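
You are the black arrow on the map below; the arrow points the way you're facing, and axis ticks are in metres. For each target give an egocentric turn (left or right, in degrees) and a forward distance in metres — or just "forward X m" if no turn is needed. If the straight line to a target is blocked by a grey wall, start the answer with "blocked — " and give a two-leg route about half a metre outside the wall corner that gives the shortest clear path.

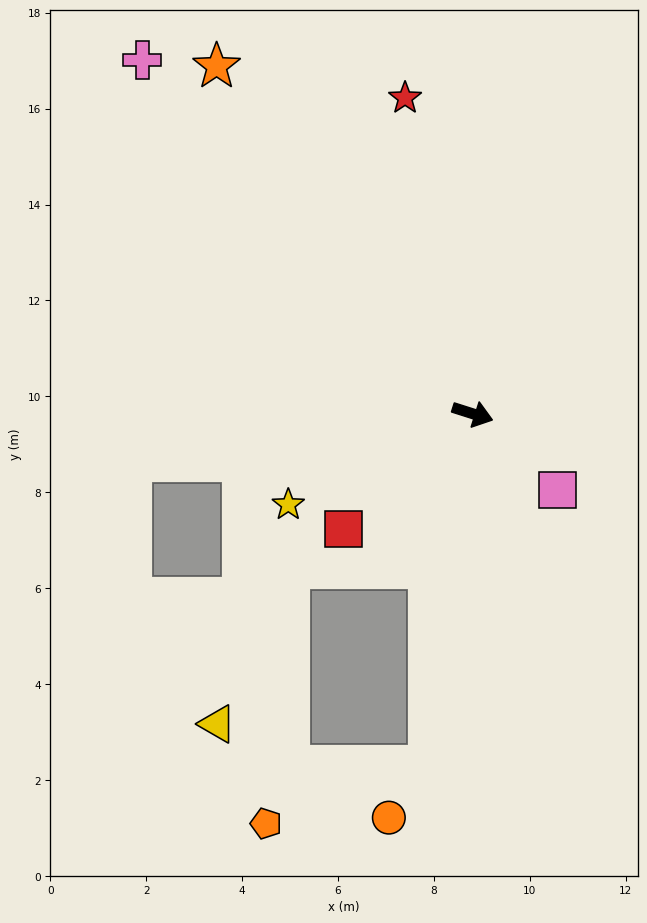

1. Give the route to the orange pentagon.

blocked — turn right 80°, forward 7.4 m, then turn right 63°, forward 3.6 m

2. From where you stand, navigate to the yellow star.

turn right 136°, forward 4.3 m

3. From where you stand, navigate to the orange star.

turn left 144°, forward 9.0 m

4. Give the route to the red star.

turn left 120°, forward 6.7 m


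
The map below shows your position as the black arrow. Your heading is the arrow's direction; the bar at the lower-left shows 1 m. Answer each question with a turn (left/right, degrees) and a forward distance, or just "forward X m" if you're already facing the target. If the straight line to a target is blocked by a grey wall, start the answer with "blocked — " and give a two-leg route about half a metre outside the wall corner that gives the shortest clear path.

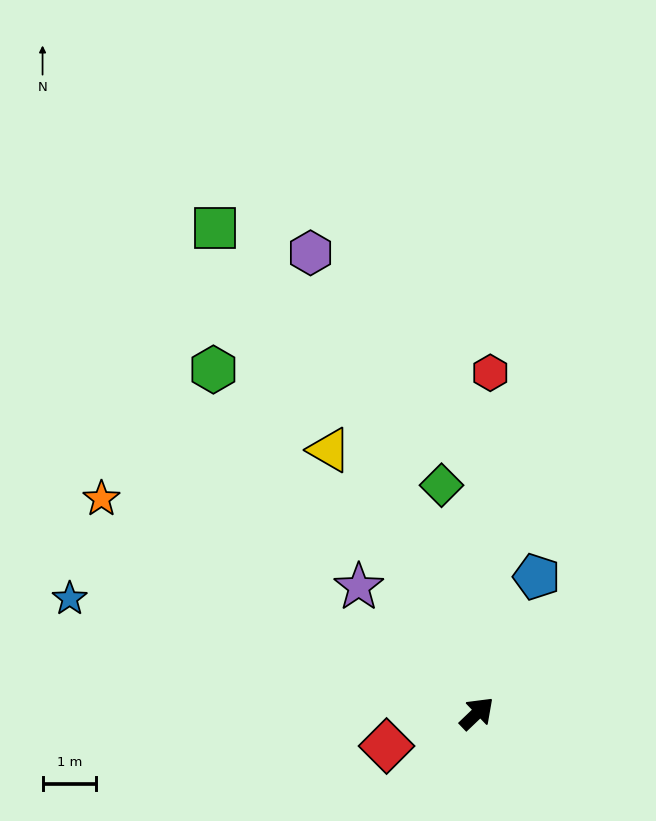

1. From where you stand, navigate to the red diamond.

turn left 156°, forward 1.8 m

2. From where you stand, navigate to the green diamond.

turn left 55°, forward 4.3 m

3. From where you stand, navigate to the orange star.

turn left 107°, forward 8.1 m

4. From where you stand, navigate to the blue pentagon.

turn left 23°, forward 2.8 m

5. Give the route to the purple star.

turn left 89°, forward 3.2 m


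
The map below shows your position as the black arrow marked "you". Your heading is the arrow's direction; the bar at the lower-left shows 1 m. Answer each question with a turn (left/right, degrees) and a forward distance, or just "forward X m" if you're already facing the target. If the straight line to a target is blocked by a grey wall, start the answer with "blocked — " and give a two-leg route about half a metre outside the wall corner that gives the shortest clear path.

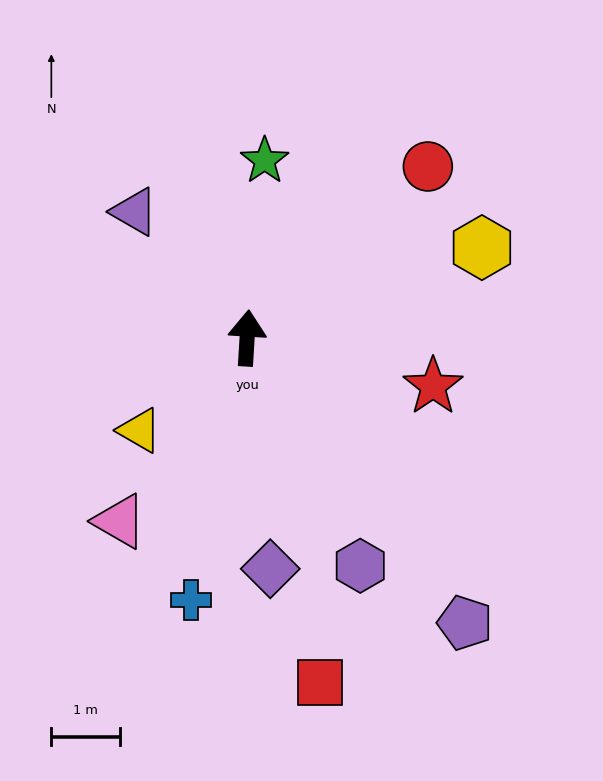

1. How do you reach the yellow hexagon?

turn right 65°, forward 3.7 m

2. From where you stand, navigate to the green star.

turn right 2°, forward 2.6 m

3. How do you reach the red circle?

turn right 43°, forward 3.6 m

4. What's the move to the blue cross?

turn left 171°, forward 3.9 m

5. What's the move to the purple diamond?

turn right 171°, forward 3.4 m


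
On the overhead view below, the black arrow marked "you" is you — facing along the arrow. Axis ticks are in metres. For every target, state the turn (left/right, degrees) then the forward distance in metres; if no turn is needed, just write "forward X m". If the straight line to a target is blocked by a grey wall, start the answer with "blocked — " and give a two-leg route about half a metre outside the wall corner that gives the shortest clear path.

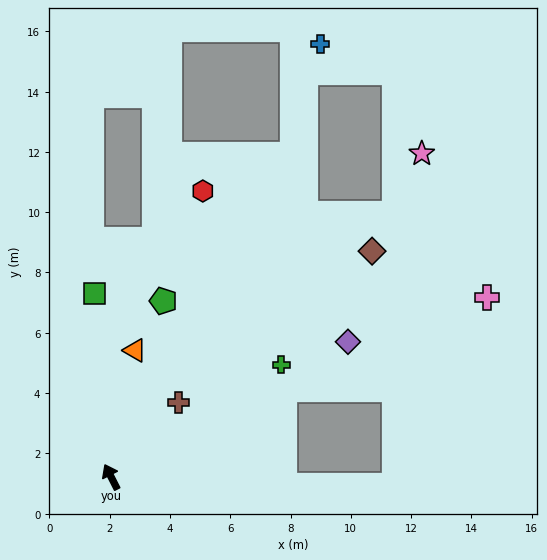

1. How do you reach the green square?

turn right 22°, forward 6.1 m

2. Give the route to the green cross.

turn right 84°, forward 6.8 m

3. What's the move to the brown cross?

turn right 69°, forward 3.3 m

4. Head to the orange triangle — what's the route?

turn right 38°, forward 4.3 m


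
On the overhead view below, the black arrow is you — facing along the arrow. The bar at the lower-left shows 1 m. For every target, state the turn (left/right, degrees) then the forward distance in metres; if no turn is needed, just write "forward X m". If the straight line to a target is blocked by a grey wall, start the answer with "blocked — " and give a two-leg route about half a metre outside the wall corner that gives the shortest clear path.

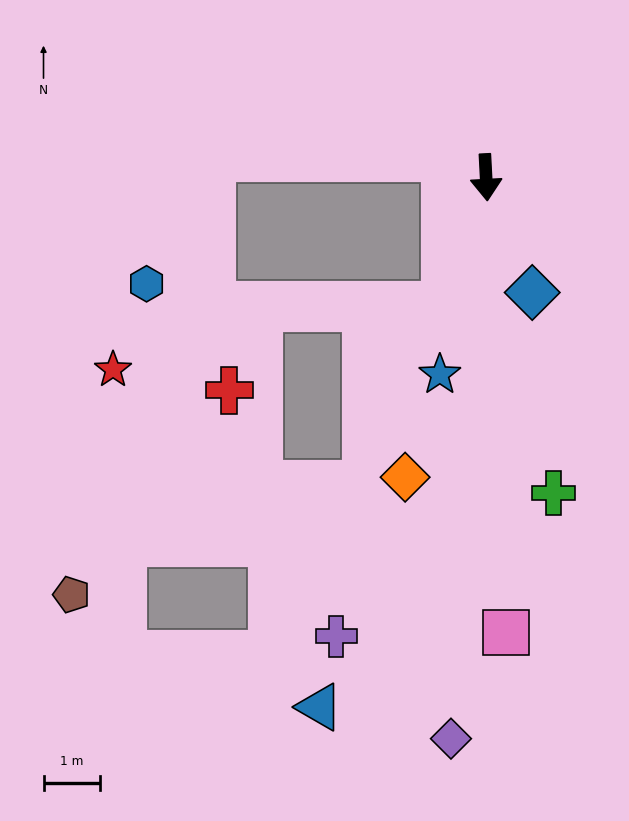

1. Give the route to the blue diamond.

turn left 19°, forward 2.2 m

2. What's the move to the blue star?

turn right 16°, forward 3.6 m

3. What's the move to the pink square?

forward 8.1 m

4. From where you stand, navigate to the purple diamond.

turn right 7°, forward 10.0 m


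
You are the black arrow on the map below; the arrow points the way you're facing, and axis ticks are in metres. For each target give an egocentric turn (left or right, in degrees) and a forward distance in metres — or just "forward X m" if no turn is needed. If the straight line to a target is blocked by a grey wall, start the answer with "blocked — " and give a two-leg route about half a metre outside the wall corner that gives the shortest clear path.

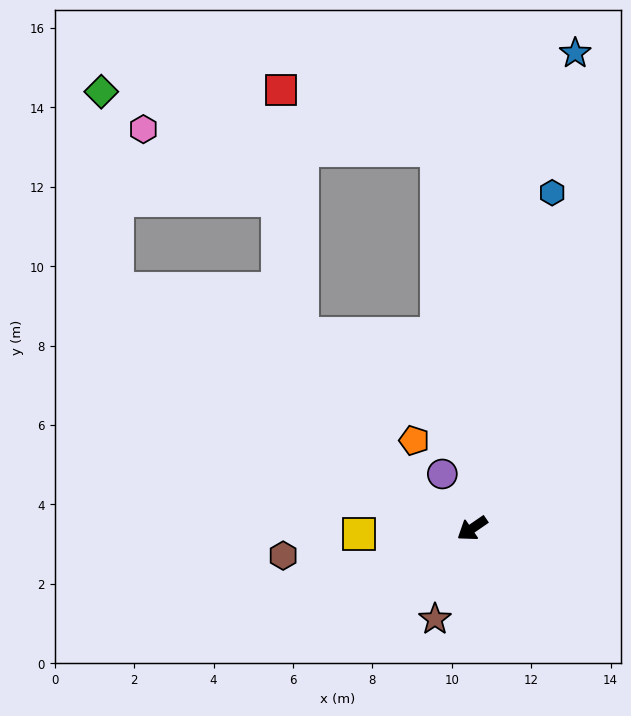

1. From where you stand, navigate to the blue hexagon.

turn right 138°, forward 8.7 m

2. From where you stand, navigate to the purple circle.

turn right 96°, forward 1.6 m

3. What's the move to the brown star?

turn left 33°, forward 2.5 m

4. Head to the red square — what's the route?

blocked — turn right 119°, forward 9.6 m, then turn left 63°, forward 4.2 m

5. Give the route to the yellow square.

turn right 32°, forward 2.9 m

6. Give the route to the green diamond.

blocked — turn right 69°, forward 10.8 m, then turn right 51°, forward 5.0 m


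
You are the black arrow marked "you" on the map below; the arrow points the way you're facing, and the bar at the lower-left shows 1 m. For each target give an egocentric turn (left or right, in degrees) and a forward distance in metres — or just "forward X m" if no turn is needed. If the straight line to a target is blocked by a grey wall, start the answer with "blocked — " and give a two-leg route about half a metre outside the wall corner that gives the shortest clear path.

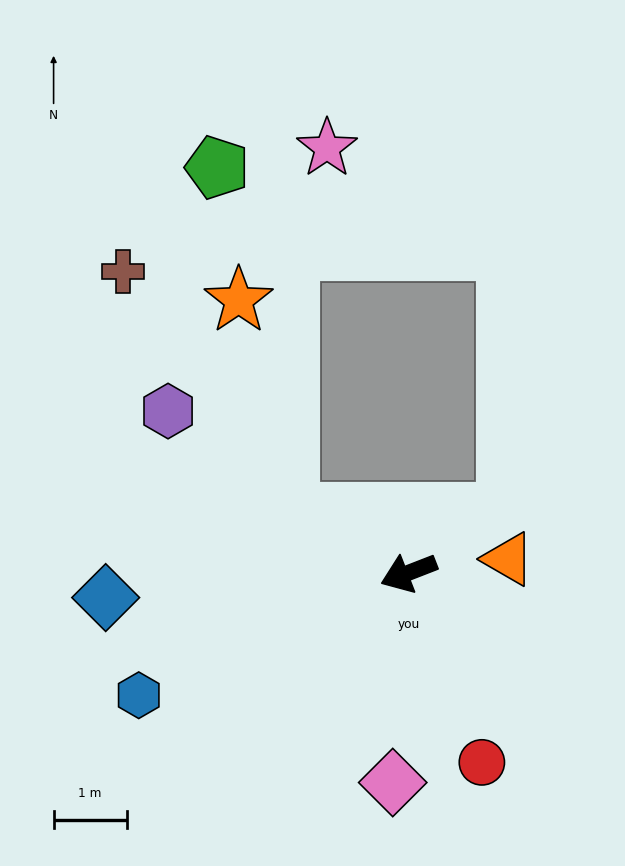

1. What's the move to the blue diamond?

turn right 17°, forward 4.2 m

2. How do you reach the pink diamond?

turn left 64°, forward 2.9 m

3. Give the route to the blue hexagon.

turn left 3°, forward 4.1 m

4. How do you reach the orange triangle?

turn left 167°, forward 1.4 m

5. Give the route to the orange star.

blocked — turn right 47°, forward 1.8 m, then turn right 51°, forward 3.0 m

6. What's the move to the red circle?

turn left 90°, forward 2.8 m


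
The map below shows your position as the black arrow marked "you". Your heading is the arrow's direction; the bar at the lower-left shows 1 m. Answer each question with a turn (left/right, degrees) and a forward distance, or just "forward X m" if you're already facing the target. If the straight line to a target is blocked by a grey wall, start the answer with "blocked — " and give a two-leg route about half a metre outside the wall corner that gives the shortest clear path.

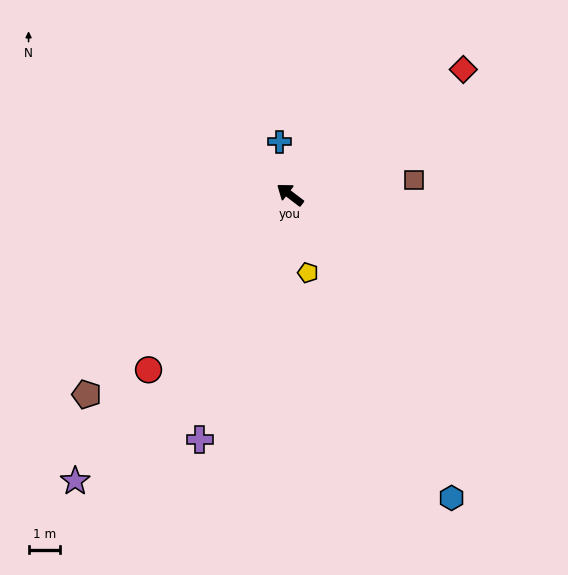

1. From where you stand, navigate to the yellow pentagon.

turn left 140°, forward 2.5 m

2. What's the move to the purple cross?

turn left 107°, forward 8.2 m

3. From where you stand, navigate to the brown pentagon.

turn left 82°, forward 9.0 m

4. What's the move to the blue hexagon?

turn left 155°, forward 10.8 m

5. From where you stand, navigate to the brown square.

turn right 136°, forward 3.9 m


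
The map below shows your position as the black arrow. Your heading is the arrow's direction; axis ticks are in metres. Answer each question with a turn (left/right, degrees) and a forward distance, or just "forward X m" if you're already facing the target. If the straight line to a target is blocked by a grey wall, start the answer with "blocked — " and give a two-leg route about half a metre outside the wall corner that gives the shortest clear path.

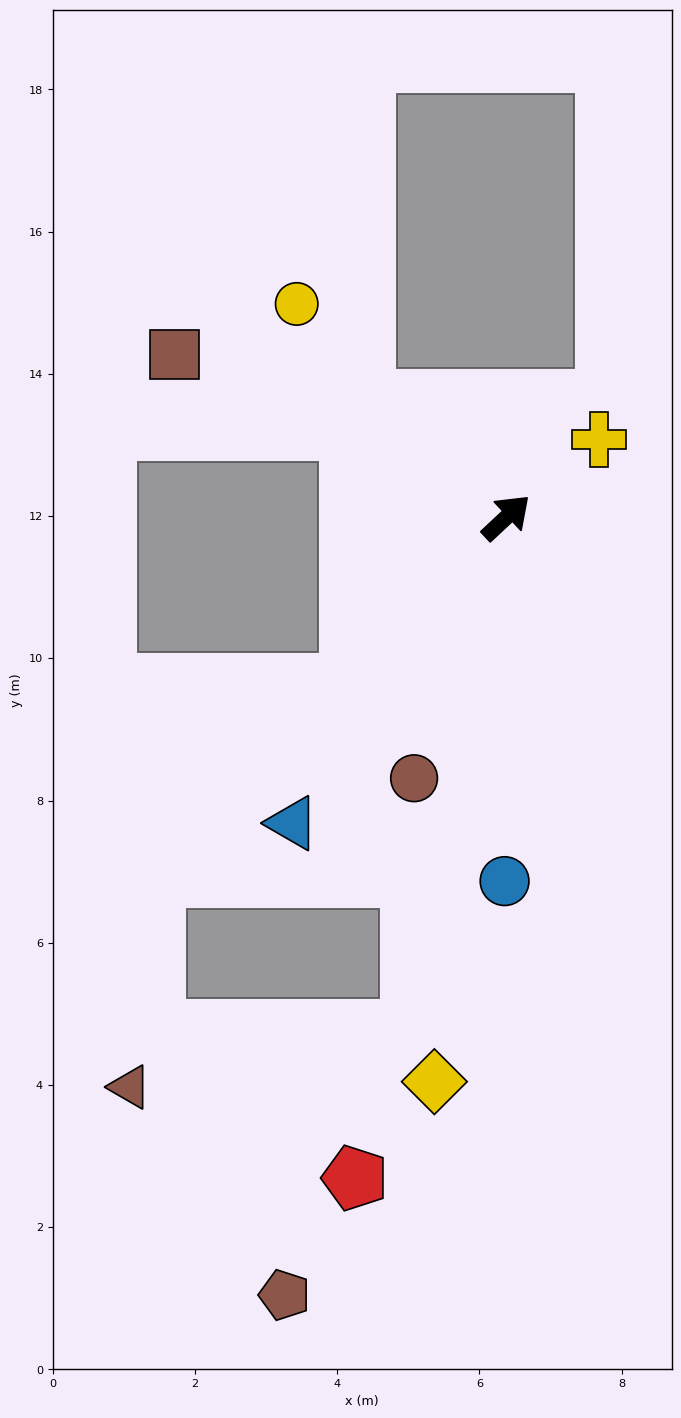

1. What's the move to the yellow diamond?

turn right 140°, forward 8.0 m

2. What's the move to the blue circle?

turn right 133°, forward 5.1 m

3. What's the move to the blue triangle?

turn right 168°, forward 5.2 m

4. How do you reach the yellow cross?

turn right 3°, forward 1.7 m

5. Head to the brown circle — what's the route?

turn right 153°, forward 3.9 m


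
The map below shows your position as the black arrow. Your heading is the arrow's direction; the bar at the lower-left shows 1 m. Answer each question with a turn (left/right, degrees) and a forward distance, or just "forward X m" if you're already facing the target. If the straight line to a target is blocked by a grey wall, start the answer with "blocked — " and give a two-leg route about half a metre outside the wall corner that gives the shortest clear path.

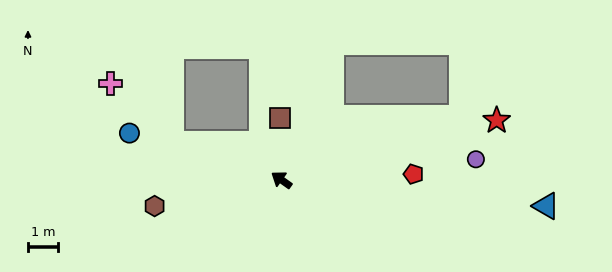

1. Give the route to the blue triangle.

turn right 150°, forward 9.0 m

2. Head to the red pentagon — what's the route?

turn right 142°, forward 4.5 m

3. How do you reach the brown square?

turn right 53°, forward 2.1 m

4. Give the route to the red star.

turn right 129°, forward 7.5 m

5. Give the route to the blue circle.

turn left 18°, forward 5.4 m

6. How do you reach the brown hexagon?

turn left 47°, forward 4.4 m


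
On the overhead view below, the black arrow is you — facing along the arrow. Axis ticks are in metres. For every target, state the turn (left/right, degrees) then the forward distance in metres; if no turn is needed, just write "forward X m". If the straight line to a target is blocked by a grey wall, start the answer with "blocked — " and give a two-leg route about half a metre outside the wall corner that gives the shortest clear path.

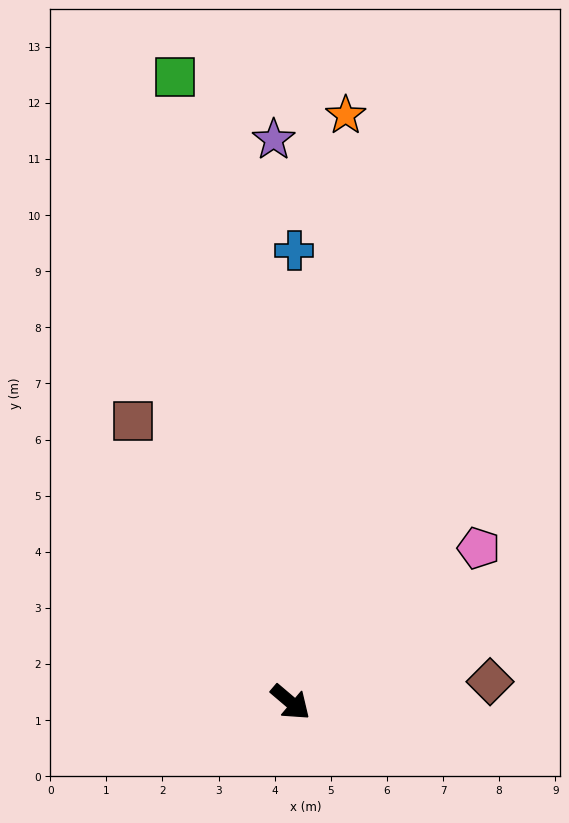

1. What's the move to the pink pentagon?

turn left 80°, forward 4.3 m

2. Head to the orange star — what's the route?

turn left 125°, forward 10.5 m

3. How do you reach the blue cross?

turn left 130°, forward 8.0 m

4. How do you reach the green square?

turn left 141°, forward 11.3 m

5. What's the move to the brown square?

turn left 160°, forward 5.7 m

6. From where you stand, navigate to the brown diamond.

turn left 46°, forward 3.6 m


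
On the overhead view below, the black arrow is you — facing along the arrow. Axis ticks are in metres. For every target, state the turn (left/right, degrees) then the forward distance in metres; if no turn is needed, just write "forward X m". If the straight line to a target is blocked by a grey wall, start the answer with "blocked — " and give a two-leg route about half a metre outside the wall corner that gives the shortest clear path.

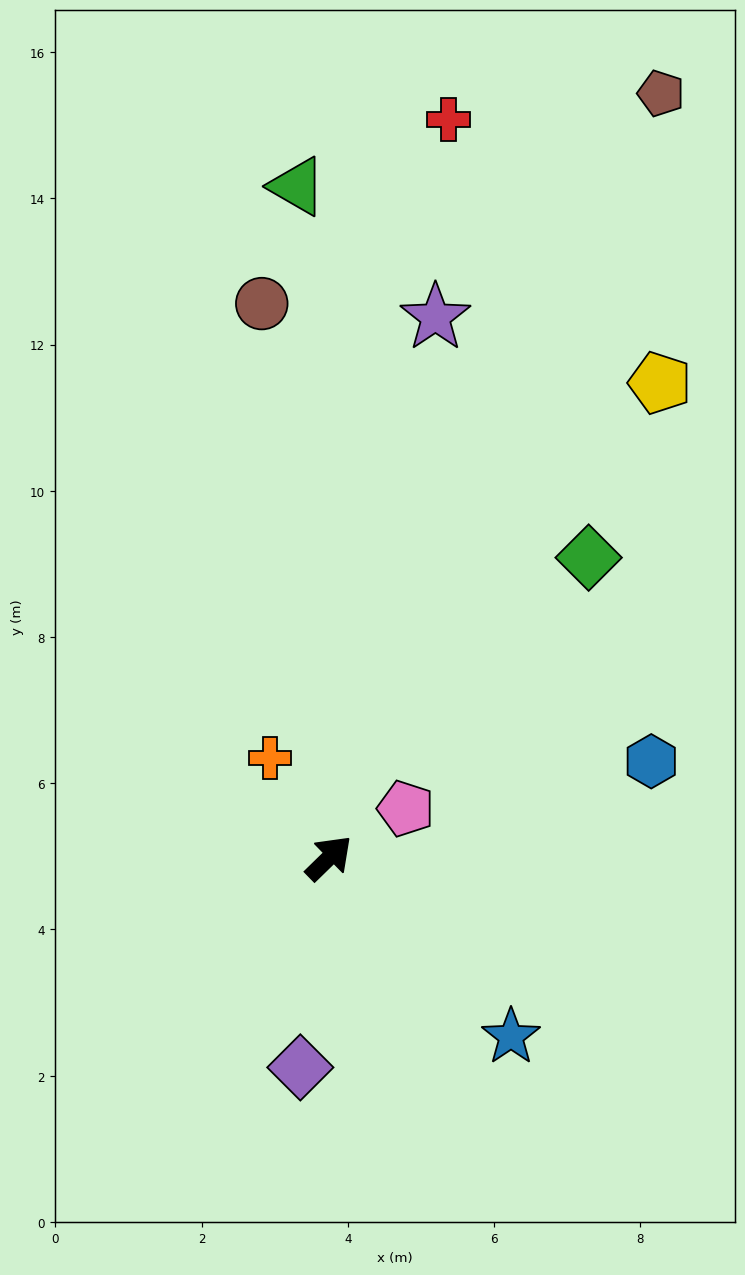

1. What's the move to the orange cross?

turn left 76°, forward 1.6 m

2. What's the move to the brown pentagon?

turn left 22°, forward 11.4 m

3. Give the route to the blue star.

turn right 89°, forward 3.5 m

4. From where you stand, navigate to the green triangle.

turn left 48°, forward 9.2 m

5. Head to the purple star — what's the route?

turn left 35°, forward 7.5 m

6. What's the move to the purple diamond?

turn right 142°, forward 2.9 m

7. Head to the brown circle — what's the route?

turn left 53°, forward 7.6 m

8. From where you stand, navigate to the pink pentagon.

turn right 12°, forward 1.2 m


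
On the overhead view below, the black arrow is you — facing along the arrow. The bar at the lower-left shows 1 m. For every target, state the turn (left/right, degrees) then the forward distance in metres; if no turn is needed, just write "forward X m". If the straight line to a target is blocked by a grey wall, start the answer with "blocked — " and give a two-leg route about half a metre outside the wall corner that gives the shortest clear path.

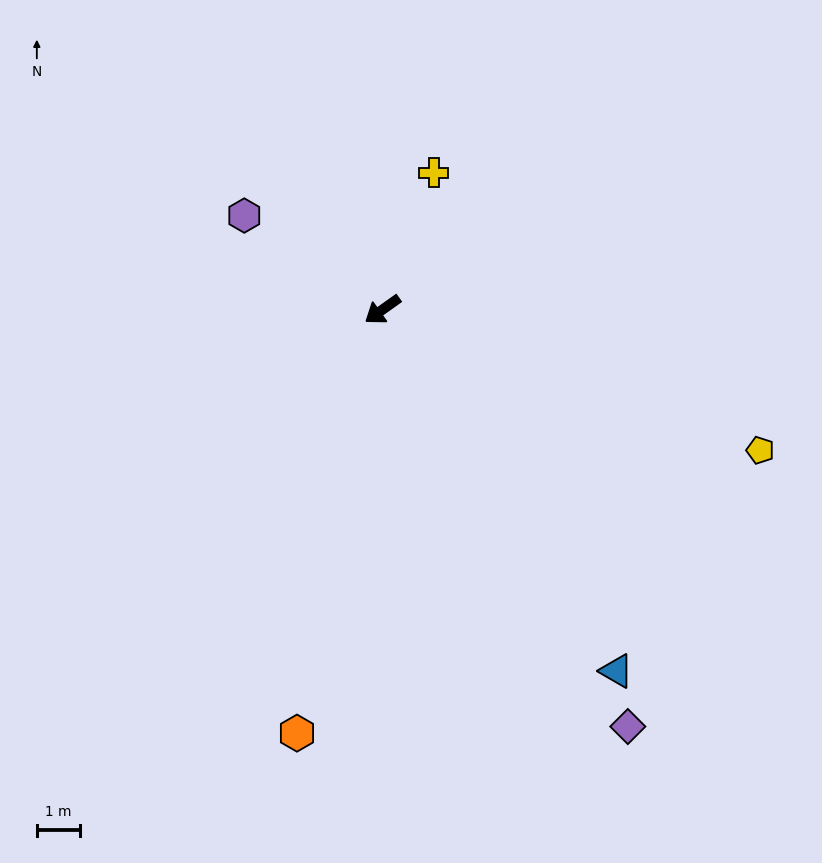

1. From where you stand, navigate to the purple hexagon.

turn right 70°, forward 3.9 m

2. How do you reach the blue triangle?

turn left 87°, forward 10.0 m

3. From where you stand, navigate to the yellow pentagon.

turn left 124°, forward 9.3 m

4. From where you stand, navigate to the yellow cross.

turn right 146°, forward 3.4 m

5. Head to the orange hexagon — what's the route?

turn left 43°, forward 10.0 m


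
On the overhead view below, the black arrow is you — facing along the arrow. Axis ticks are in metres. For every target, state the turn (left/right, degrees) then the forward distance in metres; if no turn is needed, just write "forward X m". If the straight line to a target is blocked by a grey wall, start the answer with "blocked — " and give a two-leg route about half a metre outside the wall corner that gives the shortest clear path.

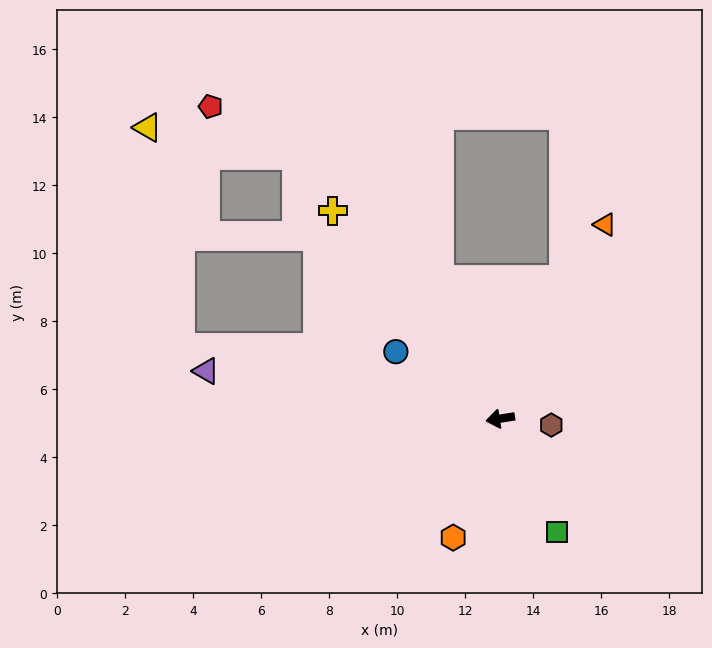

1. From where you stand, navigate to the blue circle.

turn right 42°, forward 3.6 m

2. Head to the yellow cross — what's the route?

turn right 60°, forward 7.9 m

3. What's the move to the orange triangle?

turn right 127°, forward 6.5 m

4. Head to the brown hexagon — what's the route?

turn left 164°, forward 1.5 m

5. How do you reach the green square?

turn left 108°, forward 3.7 m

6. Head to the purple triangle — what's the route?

turn right 18°, forward 8.8 m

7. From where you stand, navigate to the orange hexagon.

turn left 60°, forward 3.8 m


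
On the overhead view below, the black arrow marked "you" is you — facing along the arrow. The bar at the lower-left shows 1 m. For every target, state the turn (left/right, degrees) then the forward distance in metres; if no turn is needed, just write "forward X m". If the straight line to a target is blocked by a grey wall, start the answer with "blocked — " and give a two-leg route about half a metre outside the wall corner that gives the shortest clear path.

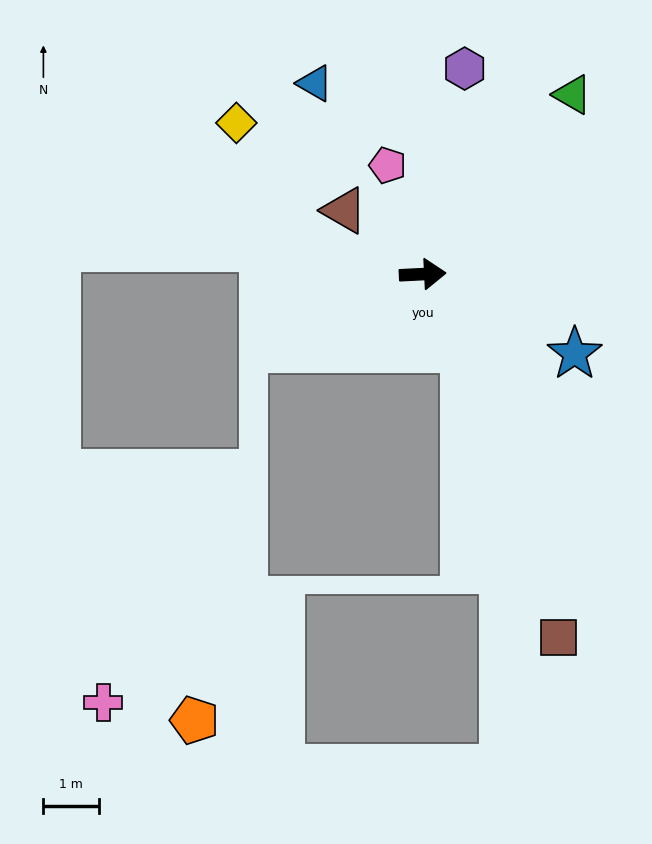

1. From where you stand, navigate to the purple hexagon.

turn left 76°, forward 3.8 m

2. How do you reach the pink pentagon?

turn left 105°, forward 2.0 m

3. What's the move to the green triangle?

turn left 47°, forward 4.2 m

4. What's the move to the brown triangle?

turn left 138°, forward 1.8 m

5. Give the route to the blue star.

turn right 30°, forward 3.1 m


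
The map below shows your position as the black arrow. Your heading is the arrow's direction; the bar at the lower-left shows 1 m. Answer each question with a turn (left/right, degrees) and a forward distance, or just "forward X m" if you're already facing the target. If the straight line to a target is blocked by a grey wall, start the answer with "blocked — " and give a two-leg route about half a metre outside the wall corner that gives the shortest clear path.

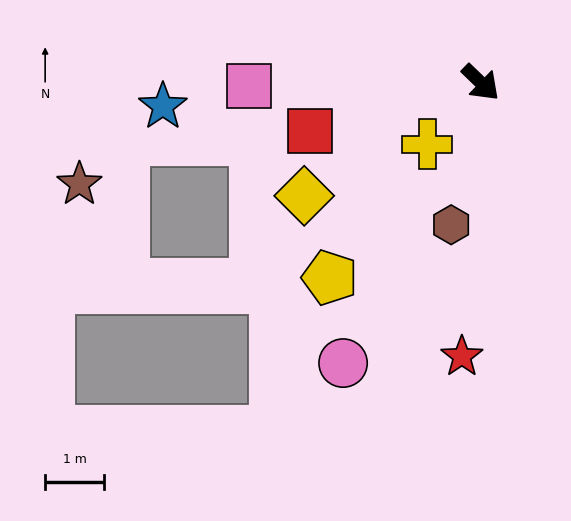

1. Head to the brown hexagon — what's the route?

turn right 58°, forward 2.5 m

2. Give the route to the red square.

turn right 120°, forward 3.0 m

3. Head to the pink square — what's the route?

turn right 135°, forward 3.9 m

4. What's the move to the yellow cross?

turn right 87°, forward 1.4 m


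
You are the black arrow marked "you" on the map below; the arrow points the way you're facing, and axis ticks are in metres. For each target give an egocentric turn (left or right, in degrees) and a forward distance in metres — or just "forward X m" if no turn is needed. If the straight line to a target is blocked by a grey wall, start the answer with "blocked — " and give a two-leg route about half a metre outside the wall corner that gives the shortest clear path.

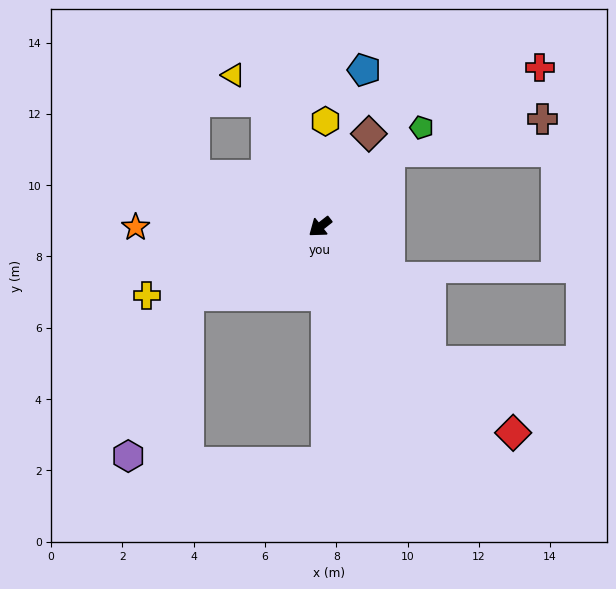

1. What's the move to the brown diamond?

turn right 156°, forward 2.9 m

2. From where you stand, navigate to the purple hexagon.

blocked — turn right 10°, forward 4.2 m, then turn left 41°, forward 4.8 m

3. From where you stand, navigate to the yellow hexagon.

turn right 131°, forward 3.0 m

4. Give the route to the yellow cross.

turn right 17°, forward 5.2 m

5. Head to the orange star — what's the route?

turn right 38°, forward 5.2 m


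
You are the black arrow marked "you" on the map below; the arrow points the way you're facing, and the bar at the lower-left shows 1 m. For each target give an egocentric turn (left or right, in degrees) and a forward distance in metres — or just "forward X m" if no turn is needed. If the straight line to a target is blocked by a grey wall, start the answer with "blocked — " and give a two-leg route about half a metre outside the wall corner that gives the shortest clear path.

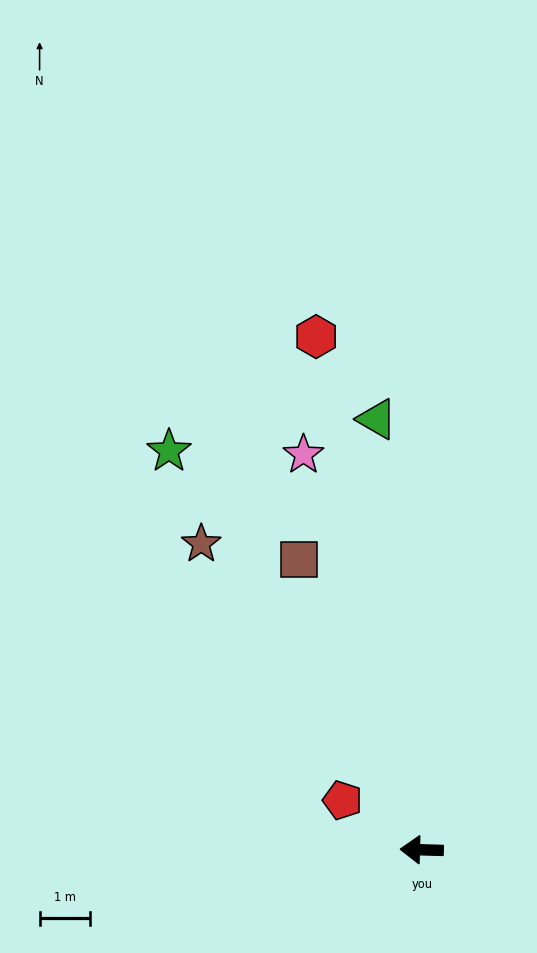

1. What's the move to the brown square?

turn right 65°, forward 6.2 m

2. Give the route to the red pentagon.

turn right 30°, forward 1.8 m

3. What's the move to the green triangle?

turn right 82°, forward 8.6 m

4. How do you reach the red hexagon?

turn right 77°, forward 10.4 m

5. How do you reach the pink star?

turn right 72°, forward 8.2 m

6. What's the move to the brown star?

turn right 53°, forward 7.5 m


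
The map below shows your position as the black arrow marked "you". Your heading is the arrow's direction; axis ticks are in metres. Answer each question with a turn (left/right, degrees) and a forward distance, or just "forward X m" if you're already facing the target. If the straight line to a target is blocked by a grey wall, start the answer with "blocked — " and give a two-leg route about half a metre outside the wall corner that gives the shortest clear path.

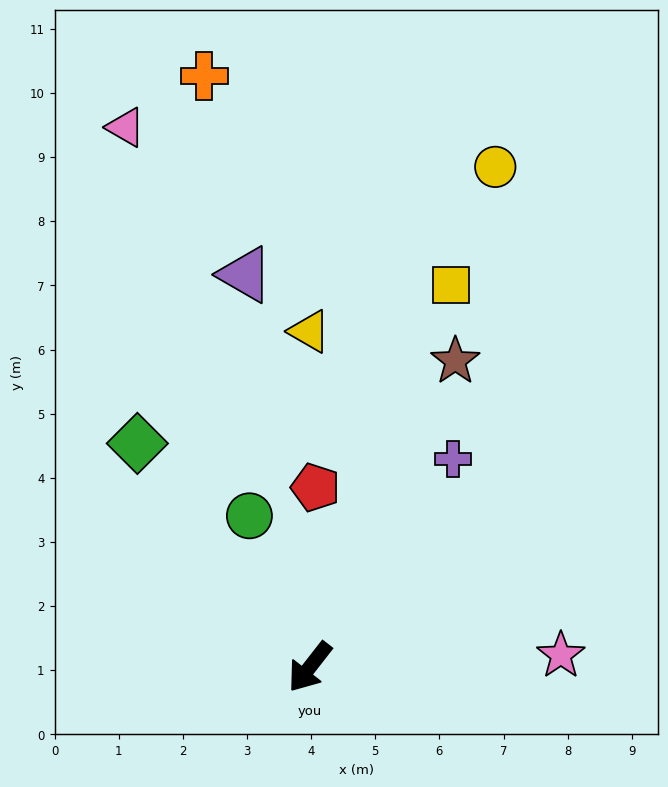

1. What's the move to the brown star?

turn right 167°, forward 5.3 m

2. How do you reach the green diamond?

turn right 104°, forward 4.4 m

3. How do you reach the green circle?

turn right 120°, forward 2.5 m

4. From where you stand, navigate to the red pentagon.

turn right 144°, forward 2.8 m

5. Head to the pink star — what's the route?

turn left 131°, forward 3.9 m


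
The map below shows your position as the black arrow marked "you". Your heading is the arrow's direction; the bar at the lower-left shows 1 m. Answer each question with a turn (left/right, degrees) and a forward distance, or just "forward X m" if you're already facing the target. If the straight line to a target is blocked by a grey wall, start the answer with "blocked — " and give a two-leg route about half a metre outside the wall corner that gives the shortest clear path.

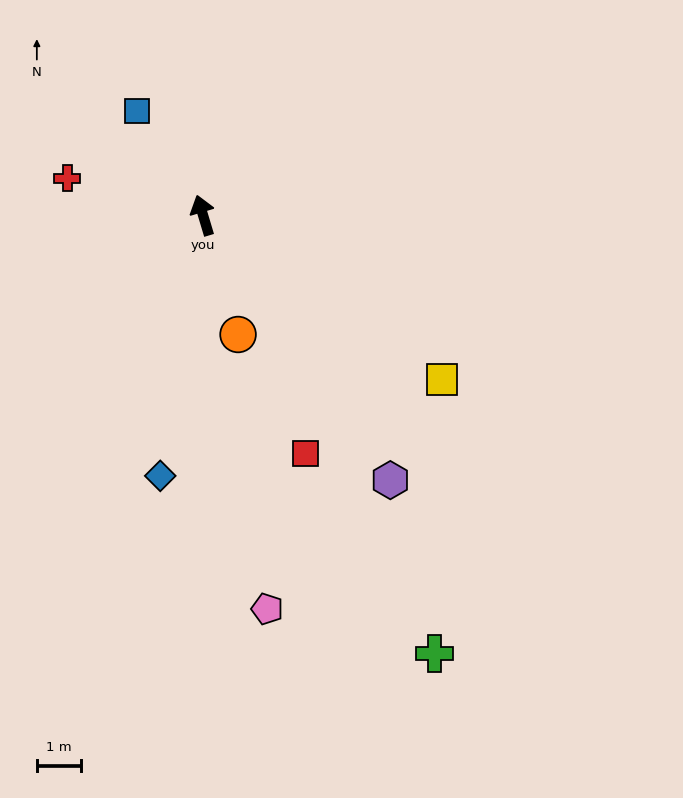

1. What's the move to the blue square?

turn left 16°, forward 2.8 m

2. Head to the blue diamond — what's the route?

turn left 154°, forward 6.0 m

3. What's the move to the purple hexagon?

turn right 161°, forward 7.4 m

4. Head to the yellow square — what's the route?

turn right 141°, forward 6.6 m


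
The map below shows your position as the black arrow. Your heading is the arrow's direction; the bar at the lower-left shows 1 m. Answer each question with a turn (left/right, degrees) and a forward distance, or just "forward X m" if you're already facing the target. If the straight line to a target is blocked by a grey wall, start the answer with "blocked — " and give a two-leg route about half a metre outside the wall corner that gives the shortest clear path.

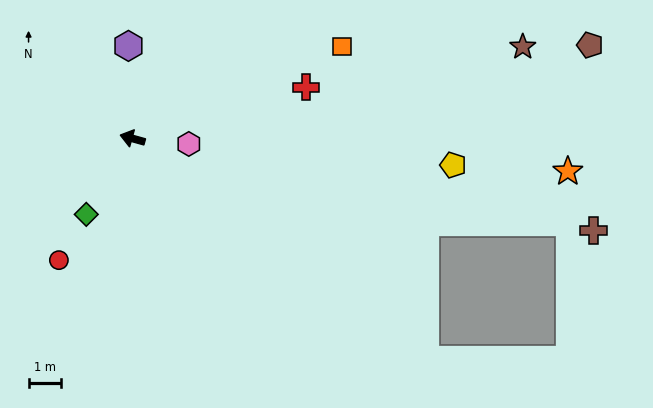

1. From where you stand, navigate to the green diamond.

turn left 74°, forward 2.8 m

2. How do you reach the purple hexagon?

turn right 72°, forward 2.9 m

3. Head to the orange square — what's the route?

turn right 141°, forward 7.1 m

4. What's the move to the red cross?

turn right 148°, forward 5.6 m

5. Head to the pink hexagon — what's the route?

turn right 170°, forward 1.8 m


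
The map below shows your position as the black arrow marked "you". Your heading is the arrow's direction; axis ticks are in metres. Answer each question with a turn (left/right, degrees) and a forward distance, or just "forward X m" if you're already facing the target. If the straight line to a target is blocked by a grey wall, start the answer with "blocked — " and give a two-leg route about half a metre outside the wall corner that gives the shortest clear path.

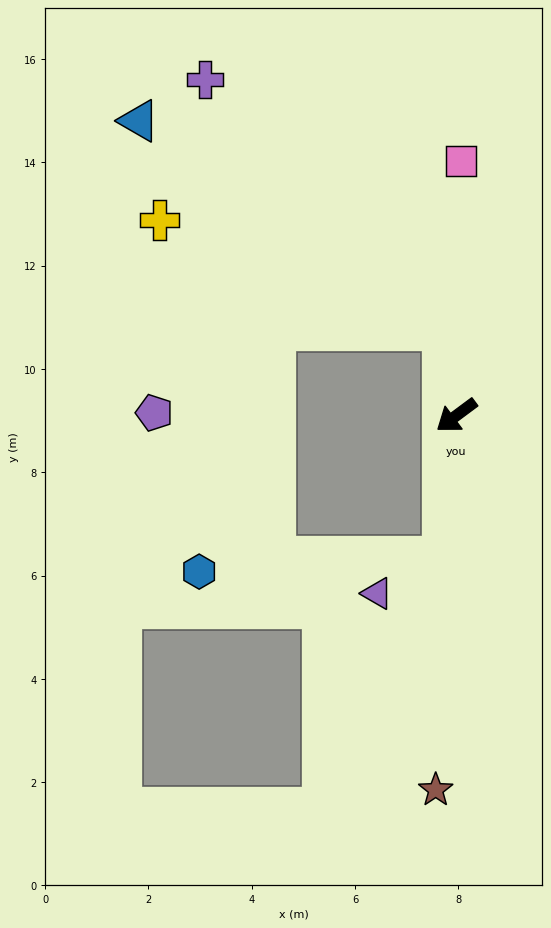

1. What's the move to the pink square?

turn right 128°, forward 4.9 m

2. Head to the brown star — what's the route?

turn left 50°, forward 7.3 m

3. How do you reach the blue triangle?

blocked — turn right 119°, forward 1.7 m, then turn left 48°, forward 7.2 m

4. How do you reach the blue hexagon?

blocked — turn left 48°, forward 2.8 m, then turn right 82°, forward 4.8 m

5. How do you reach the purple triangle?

blocked — turn left 48°, forward 2.8 m, then turn right 57°, forward 1.5 m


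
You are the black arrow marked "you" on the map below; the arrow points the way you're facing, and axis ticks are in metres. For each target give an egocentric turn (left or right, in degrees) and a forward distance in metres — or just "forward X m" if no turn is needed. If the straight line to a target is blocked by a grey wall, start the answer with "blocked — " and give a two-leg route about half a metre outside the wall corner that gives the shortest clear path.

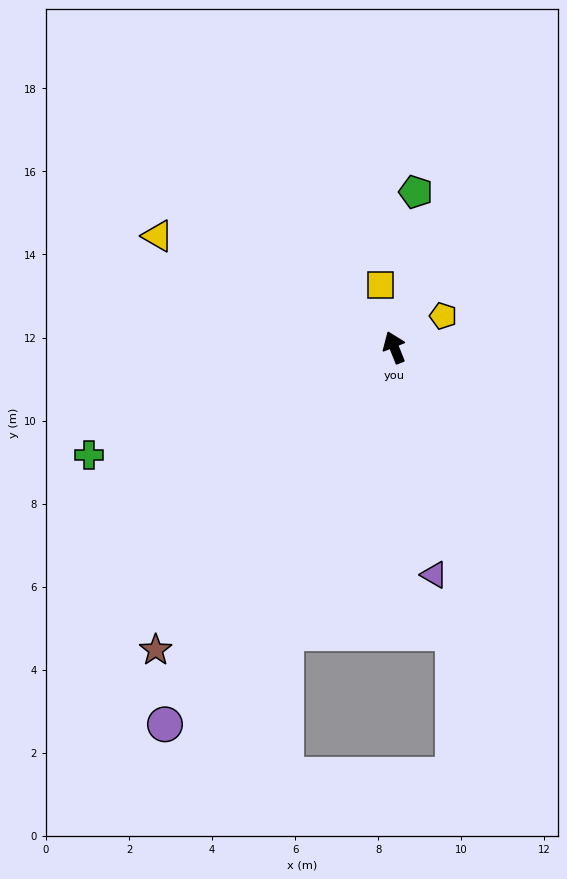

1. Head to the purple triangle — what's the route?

turn left 168°, forward 5.6 m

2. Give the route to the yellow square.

turn right 9°, forward 1.5 m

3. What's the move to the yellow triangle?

turn left 43°, forward 6.3 m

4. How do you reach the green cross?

turn left 88°, forward 7.8 m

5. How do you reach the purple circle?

turn left 127°, forward 10.6 m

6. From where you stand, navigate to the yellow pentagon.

turn right 79°, forward 1.4 m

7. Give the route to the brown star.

turn left 120°, forward 9.3 m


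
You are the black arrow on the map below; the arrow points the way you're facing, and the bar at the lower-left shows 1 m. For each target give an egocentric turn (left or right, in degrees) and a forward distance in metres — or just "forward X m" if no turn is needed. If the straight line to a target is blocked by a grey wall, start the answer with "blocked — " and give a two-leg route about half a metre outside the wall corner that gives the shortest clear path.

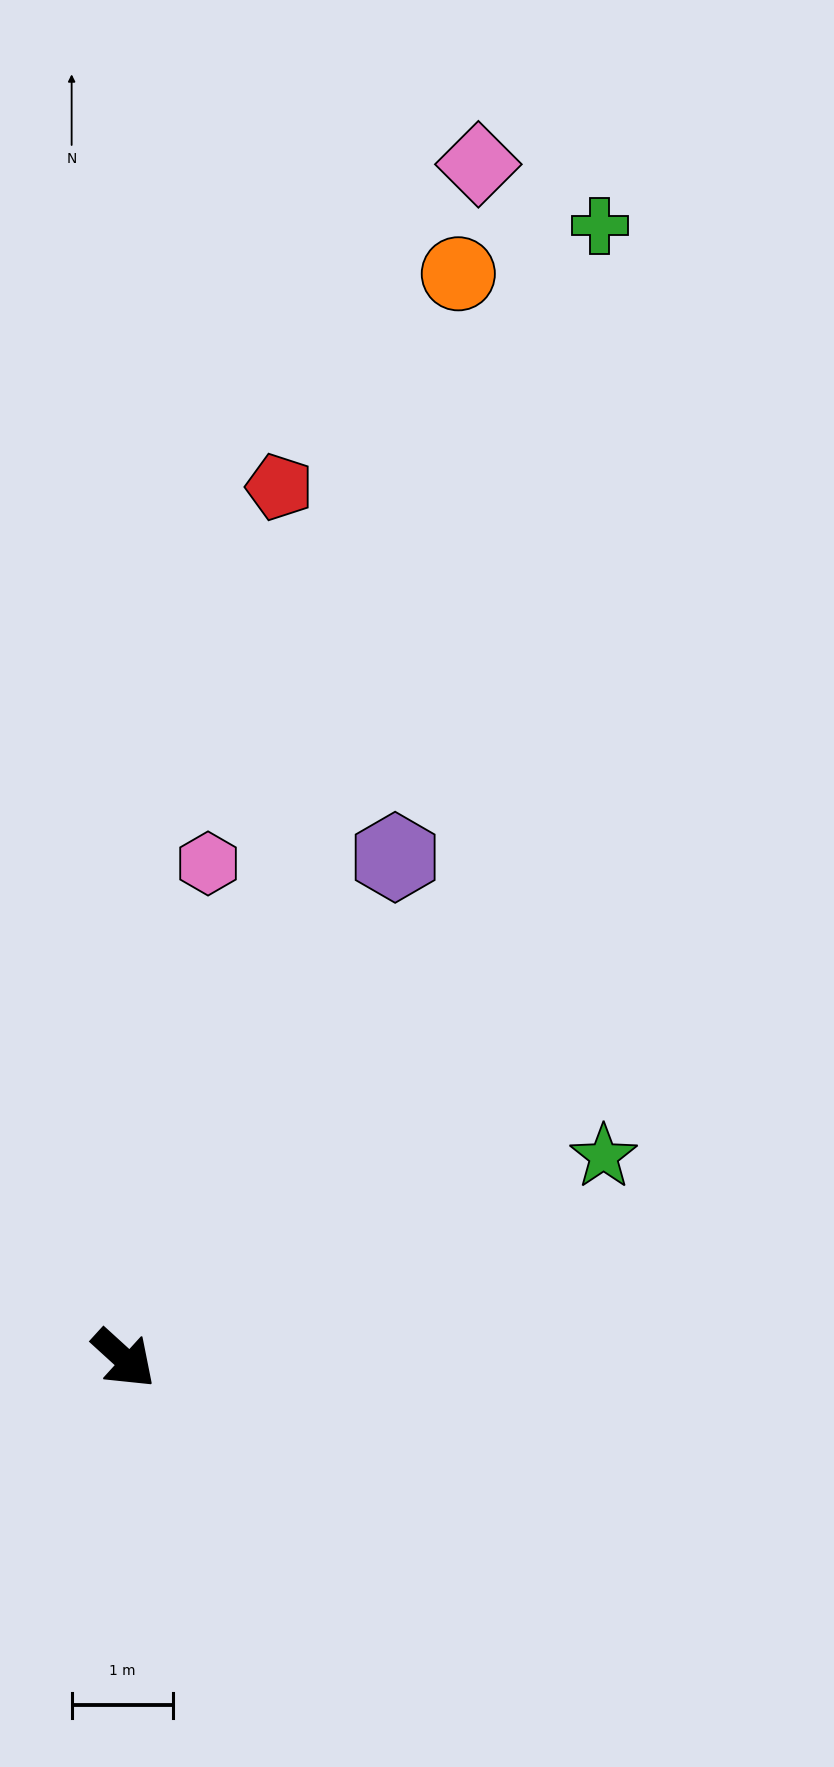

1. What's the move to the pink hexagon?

turn left 123°, forward 5.0 m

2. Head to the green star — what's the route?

turn left 65°, forward 5.2 m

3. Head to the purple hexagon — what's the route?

turn left 104°, forward 5.6 m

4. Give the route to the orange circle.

turn left 115°, forward 11.2 m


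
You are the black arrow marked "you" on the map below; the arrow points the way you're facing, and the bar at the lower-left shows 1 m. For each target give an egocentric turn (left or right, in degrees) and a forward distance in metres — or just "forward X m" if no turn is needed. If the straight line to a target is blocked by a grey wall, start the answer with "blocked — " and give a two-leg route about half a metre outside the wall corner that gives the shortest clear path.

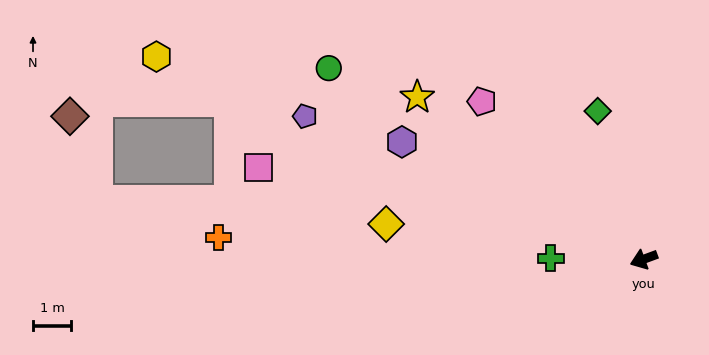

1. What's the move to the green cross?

turn right 21°, forward 2.5 m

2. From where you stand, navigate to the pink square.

turn right 34°, forward 10.4 m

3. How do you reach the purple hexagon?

turn right 46°, forward 7.1 m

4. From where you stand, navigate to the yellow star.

turn right 56°, forward 7.3 m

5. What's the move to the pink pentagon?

turn right 65°, forward 6.0 m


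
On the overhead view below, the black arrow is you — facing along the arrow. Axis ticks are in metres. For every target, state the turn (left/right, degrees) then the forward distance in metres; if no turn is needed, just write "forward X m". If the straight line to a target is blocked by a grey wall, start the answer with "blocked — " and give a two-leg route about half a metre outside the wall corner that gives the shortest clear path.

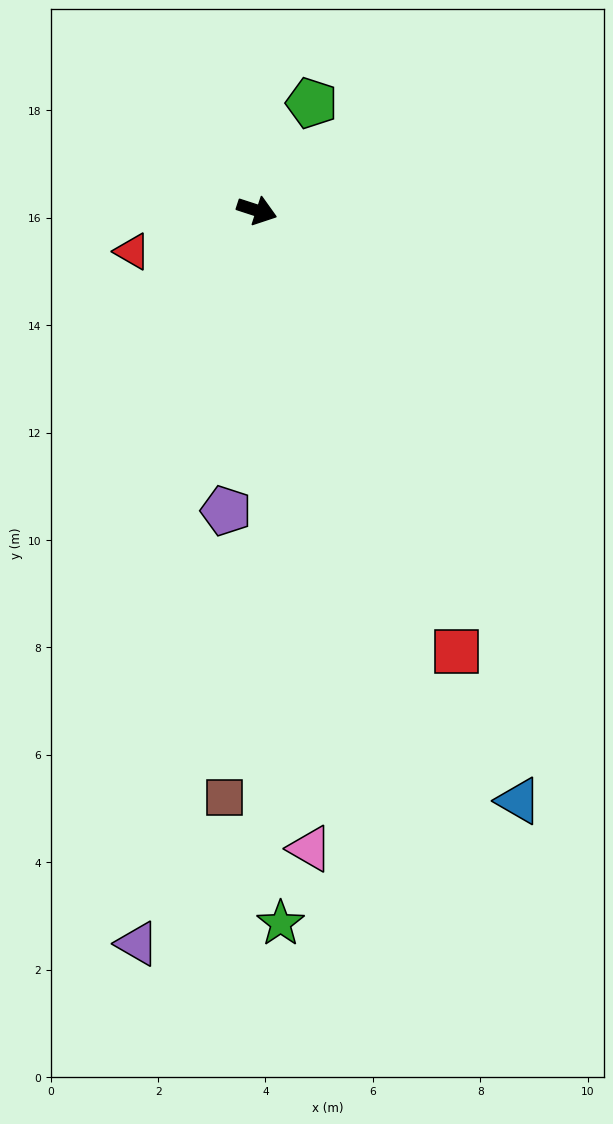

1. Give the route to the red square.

turn right 48°, forward 9.0 m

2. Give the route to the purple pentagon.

turn right 78°, forward 5.6 m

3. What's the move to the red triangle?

turn right 144°, forward 2.4 m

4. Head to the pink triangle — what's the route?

turn right 67°, forward 11.9 m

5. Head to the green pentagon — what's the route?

turn left 81°, forward 2.2 m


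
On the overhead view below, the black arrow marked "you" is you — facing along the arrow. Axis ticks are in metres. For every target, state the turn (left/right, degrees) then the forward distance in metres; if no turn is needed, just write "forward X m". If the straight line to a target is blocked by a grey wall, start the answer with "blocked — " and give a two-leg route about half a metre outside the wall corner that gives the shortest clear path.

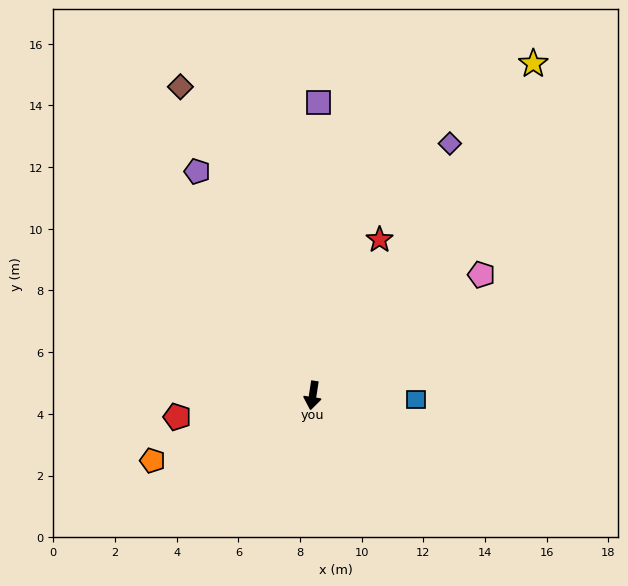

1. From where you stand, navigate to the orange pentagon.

turn right 59°, forward 5.6 m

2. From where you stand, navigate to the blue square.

turn left 97°, forward 3.4 m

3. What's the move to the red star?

turn left 165°, forward 5.5 m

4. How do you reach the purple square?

turn right 172°, forward 9.5 m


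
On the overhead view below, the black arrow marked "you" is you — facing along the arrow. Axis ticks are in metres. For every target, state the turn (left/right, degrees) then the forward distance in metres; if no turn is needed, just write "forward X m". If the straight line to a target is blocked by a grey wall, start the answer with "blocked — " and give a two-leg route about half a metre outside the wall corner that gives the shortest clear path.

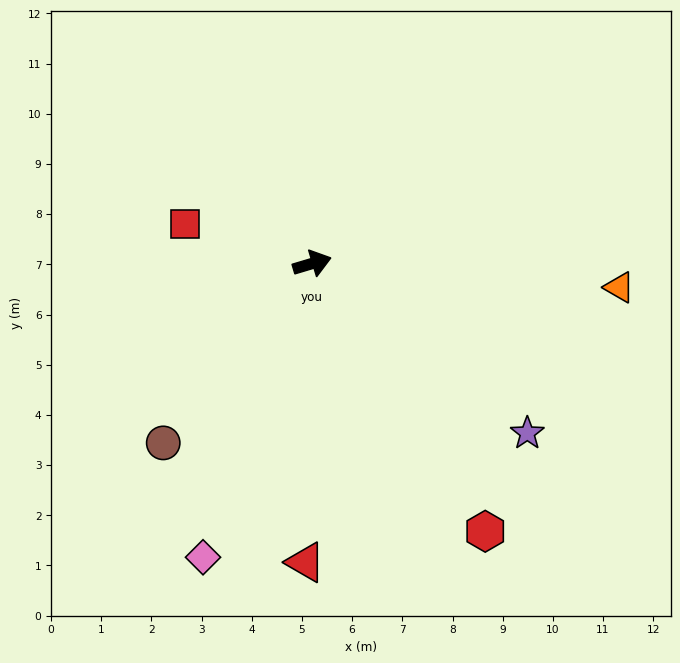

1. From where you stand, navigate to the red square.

turn left 146°, forward 2.7 m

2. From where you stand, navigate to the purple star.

turn right 55°, forward 5.5 m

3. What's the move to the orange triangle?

turn right 21°, forward 6.1 m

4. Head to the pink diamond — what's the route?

turn right 127°, forward 6.2 m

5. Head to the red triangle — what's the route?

turn right 108°, forward 6.0 m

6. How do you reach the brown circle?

turn right 146°, forward 4.6 m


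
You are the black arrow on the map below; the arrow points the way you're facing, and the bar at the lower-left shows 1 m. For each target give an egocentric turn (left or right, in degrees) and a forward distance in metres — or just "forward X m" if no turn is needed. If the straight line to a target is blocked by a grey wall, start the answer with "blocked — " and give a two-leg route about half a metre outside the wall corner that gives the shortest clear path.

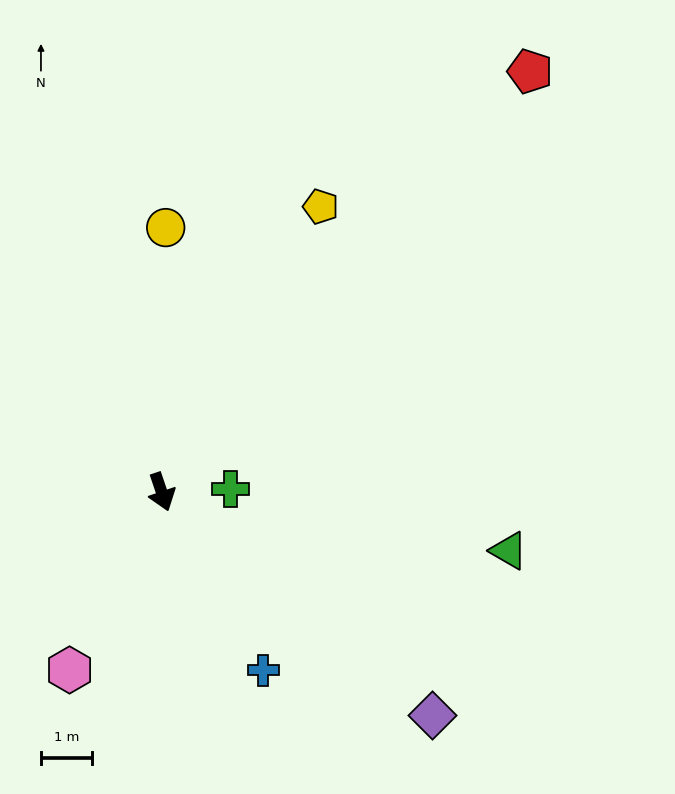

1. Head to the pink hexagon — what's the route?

turn right 46°, forward 3.9 m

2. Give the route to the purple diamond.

turn left 32°, forward 6.9 m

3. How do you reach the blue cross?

turn left 11°, forward 4.0 m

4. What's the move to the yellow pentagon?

turn left 132°, forward 6.4 m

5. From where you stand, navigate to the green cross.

turn left 74°, forward 1.4 m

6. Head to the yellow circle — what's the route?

turn left 160°, forward 5.2 m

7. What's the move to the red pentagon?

turn left 120°, forward 11.0 m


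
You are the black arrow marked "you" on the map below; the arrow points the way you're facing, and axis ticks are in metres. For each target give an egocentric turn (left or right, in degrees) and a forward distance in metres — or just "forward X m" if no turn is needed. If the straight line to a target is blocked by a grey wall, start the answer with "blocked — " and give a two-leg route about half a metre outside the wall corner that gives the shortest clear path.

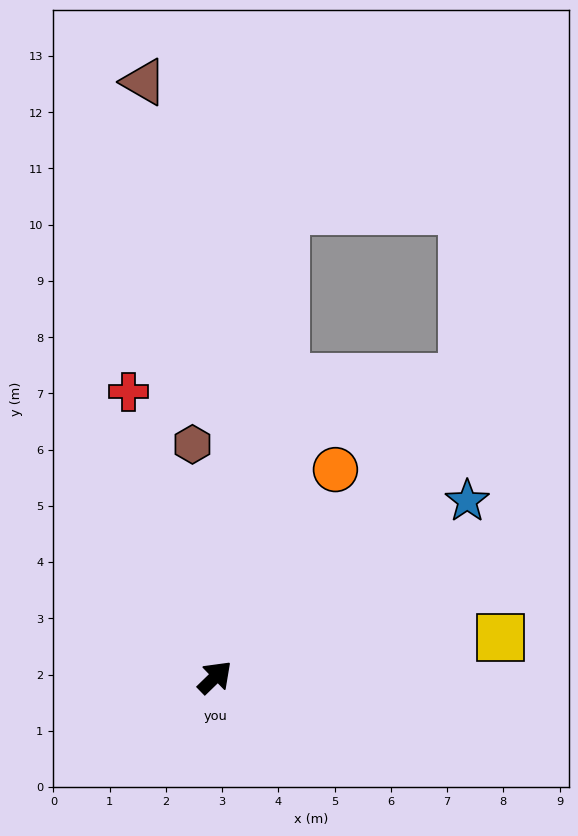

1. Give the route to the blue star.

turn right 9°, forward 5.5 m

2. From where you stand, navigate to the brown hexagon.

turn left 51°, forward 4.2 m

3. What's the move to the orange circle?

turn left 16°, forward 4.3 m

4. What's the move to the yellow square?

turn right 36°, forward 5.1 m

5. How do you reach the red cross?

turn left 63°, forward 5.3 m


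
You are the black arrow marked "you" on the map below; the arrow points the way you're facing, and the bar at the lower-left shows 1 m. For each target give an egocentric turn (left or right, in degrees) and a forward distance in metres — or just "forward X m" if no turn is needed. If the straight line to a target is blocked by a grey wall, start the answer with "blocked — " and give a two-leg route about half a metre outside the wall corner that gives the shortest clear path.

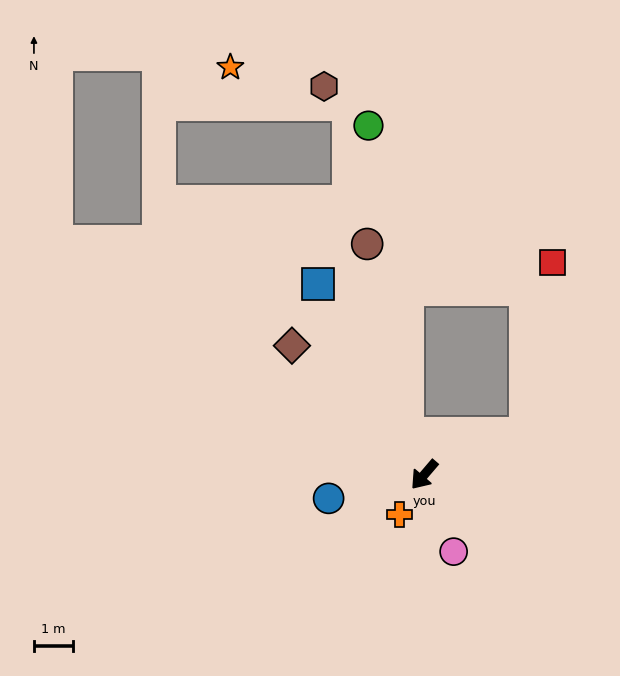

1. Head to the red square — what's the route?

blocked — turn left 152°, forward 2.8 m, then turn left 60°, forward 4.4 m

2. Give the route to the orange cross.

turn left 8°, forward 1.2 m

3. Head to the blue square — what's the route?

turn right 110°, forward 5.5 m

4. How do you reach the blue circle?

turn right 36°, forward 2.5 m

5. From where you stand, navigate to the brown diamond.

turn right 94°, forward 4.7 m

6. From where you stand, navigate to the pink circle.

turn left 61°, forward 2.1 m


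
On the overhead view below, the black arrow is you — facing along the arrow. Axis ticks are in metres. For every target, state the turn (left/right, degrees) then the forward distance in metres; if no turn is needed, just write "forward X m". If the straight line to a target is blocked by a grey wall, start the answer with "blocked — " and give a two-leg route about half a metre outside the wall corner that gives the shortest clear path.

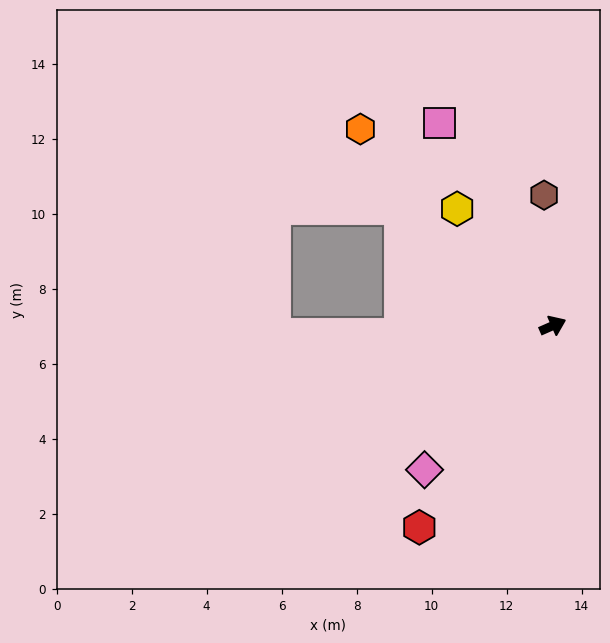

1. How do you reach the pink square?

turn left 95°, forward 6.2 m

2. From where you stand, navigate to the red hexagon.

turn right 147°, forward 6.4 m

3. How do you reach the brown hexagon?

turn left 70°, forward 3.5 m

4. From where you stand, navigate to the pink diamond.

turn right 155°, forward 5.1 m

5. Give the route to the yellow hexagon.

turn left 106°, forward 4.0 m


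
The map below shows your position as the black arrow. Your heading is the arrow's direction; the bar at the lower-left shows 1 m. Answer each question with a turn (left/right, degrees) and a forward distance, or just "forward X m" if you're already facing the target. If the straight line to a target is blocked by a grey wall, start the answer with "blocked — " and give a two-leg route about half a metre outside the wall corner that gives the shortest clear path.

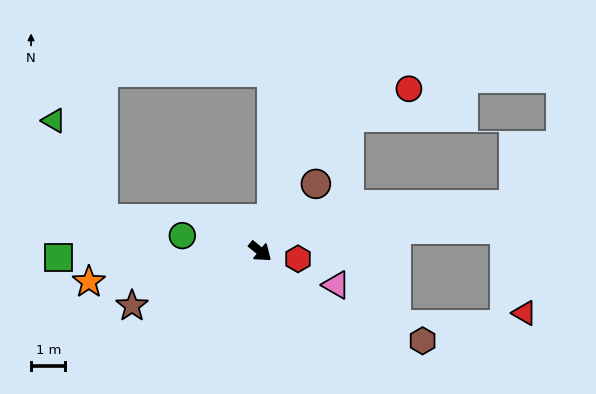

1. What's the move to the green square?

turn right 139°, forward 5.9 m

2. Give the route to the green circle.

turn right 152°, forward 2.3 m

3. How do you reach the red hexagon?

turn left 28°, forward 1.1 m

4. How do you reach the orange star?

turn right 131°, forward 5.1 m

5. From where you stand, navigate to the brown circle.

turn left 90°, forward 2.6 m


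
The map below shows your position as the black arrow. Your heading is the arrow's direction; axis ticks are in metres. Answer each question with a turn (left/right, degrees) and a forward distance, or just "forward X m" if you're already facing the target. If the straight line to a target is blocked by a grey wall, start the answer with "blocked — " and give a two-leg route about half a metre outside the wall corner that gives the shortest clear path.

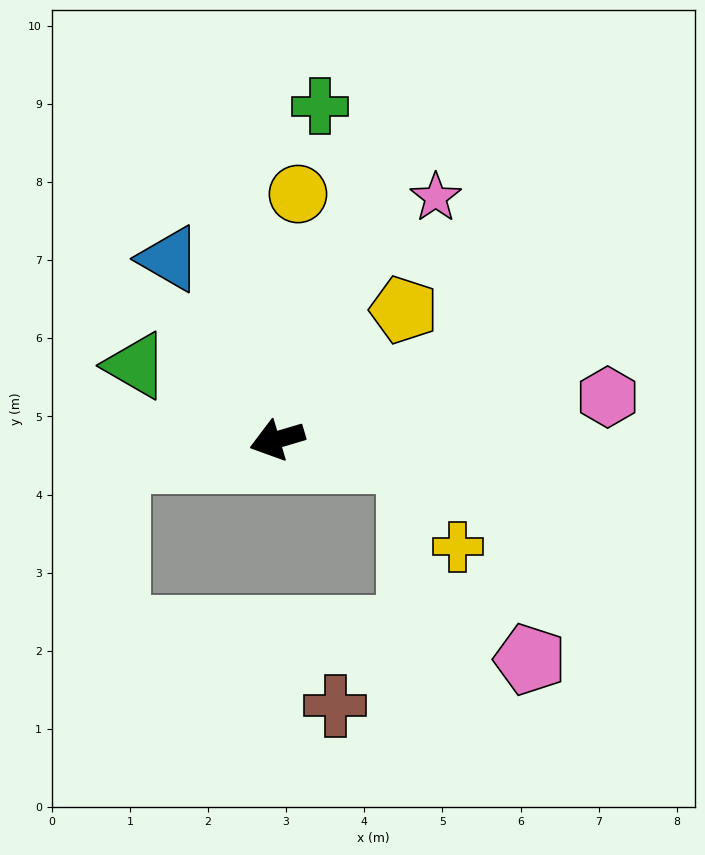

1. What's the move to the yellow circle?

turn right 111°, forward 3.2 m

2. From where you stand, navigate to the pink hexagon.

turn left 171°, forward 4.3 m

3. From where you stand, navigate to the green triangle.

turn right 44°, forward 2.0 m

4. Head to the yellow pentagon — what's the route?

turn right 151°, forward 2.3 m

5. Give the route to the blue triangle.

turn right 76°, forward 2.7 m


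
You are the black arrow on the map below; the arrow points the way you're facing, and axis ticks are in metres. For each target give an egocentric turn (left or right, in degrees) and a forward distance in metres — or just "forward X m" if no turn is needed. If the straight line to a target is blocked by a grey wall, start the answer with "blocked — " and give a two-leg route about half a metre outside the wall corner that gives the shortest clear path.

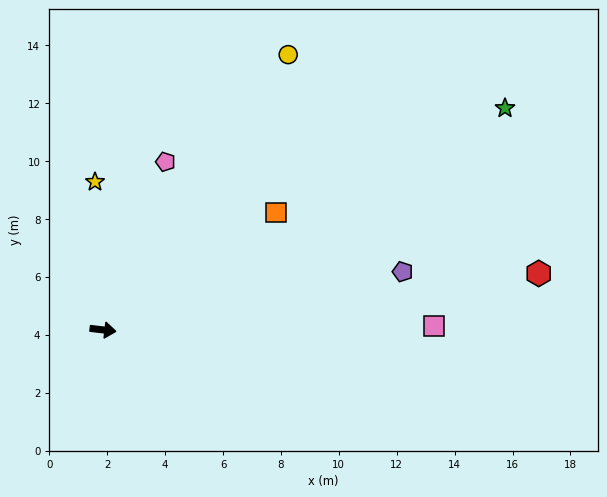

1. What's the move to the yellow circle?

turn left 63°, forward 11.5 m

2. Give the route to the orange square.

turn left 41°, forward 7.2 m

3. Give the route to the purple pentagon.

turn left 18°, forward 10.5 m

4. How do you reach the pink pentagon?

turn left 76°, forward 6.2 m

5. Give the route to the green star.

turn left 36°, forward 15.9 m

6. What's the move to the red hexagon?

turn left 14°, forward 15.2 m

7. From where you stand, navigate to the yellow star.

turn left 100°, forward 5.1 m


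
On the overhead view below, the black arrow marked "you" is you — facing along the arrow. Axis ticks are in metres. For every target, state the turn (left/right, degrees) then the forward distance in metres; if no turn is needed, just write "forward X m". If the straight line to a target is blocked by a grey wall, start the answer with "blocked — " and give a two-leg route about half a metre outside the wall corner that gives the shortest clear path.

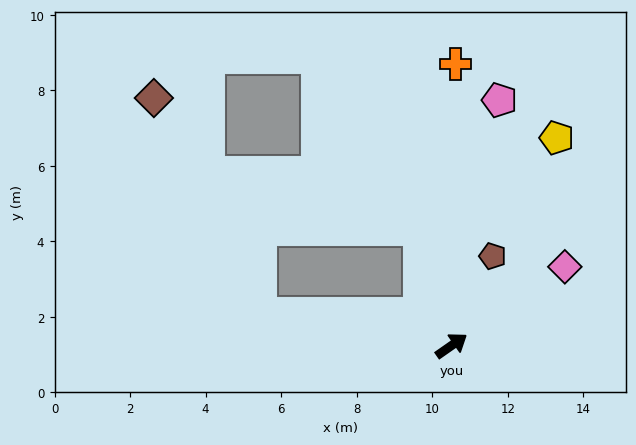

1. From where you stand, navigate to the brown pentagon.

turn left 30°, forward 2.6 m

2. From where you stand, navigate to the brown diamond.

blocked — turn left 135°, forward 5.1 m, then turn right 53°, forward 6.4 m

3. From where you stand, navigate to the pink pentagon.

turn left 44°, forward 6.6 m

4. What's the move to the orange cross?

turn left 54°, forward 7.5 m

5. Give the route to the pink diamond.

forward 3.7 m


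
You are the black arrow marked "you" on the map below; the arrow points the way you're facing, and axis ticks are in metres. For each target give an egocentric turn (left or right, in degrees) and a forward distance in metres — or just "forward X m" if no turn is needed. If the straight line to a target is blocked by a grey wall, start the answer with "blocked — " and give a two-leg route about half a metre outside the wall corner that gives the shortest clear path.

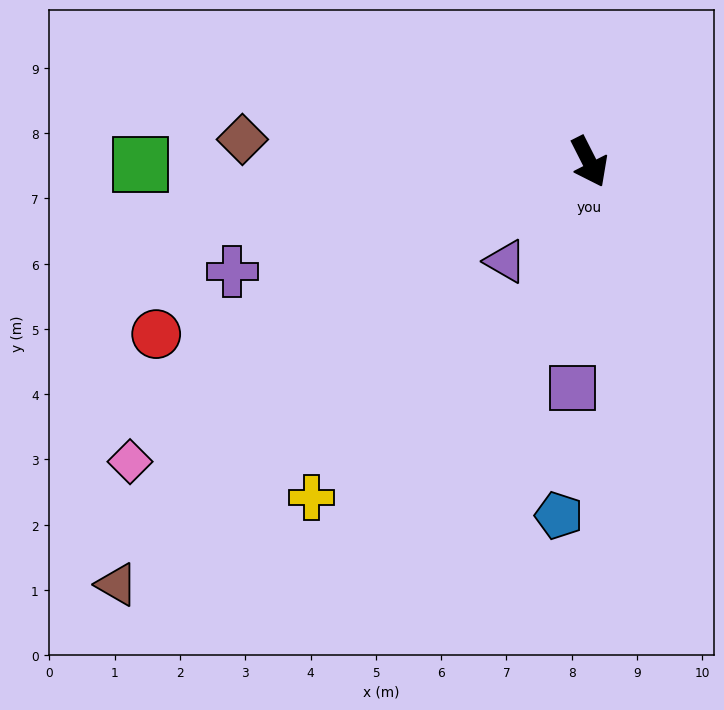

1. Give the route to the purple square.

turn right 31°, forward 3.5 m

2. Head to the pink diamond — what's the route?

turn right 84°, forward 8.4 m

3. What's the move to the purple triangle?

turn right 67°, forward 2.0 m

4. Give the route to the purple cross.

turn right 100°, forward 5.7 m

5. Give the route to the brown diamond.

turn right 121°, forward 5.3 m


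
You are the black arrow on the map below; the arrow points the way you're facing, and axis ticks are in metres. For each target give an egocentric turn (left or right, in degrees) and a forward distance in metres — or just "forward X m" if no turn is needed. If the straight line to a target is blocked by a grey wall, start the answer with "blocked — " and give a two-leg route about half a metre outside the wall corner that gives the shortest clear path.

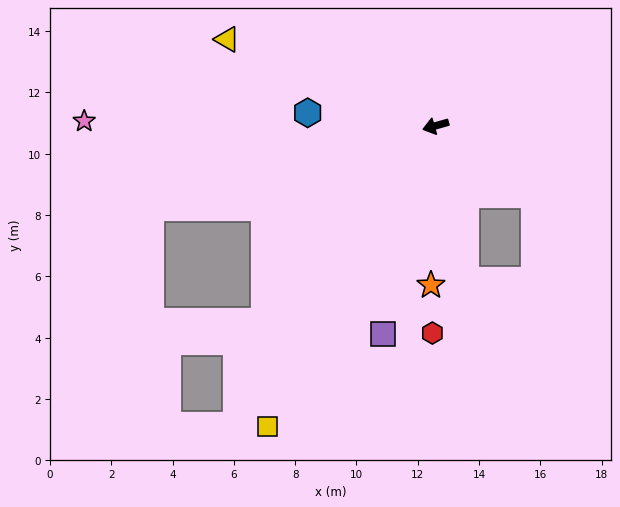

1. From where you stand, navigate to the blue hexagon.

turn right 22°, forward 4.2 m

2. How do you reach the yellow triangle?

turn right 38°, forward 7.4 m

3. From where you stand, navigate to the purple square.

turn left 60°, forward 7.0 m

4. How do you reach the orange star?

turn left 72°, forward 5.2 m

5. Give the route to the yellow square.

turn left 45°, forward 11.2 m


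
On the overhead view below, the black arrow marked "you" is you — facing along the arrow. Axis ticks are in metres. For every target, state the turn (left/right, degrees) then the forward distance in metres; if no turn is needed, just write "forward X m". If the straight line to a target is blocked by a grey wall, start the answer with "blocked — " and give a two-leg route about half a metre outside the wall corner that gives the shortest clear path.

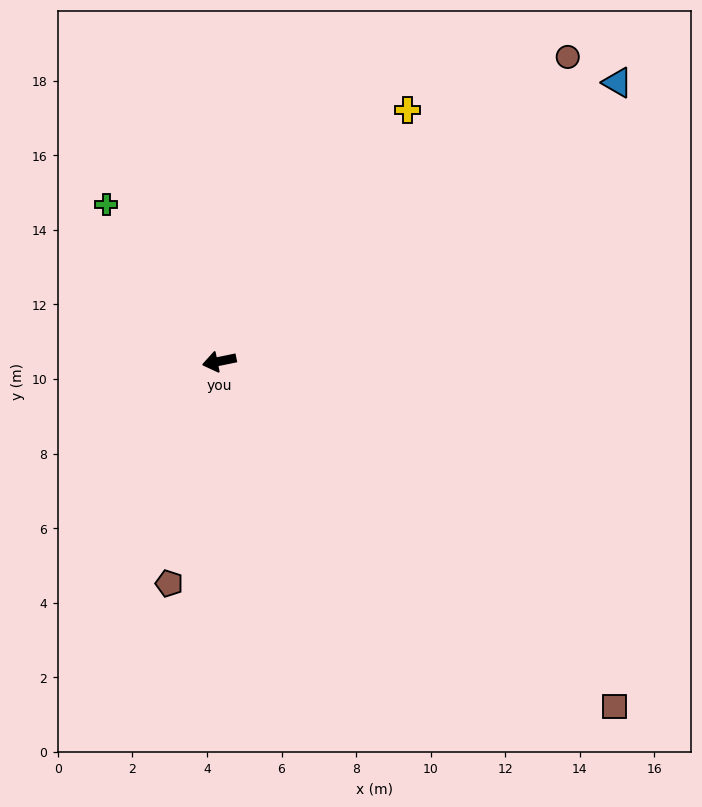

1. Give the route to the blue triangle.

turn right 157°, forward 13.0 m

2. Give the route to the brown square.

turn left 127°, forward 14.1 m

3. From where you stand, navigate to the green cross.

turn right 66°, forward 5.2 m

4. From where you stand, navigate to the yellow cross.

turn right 138°, forward 8.4 m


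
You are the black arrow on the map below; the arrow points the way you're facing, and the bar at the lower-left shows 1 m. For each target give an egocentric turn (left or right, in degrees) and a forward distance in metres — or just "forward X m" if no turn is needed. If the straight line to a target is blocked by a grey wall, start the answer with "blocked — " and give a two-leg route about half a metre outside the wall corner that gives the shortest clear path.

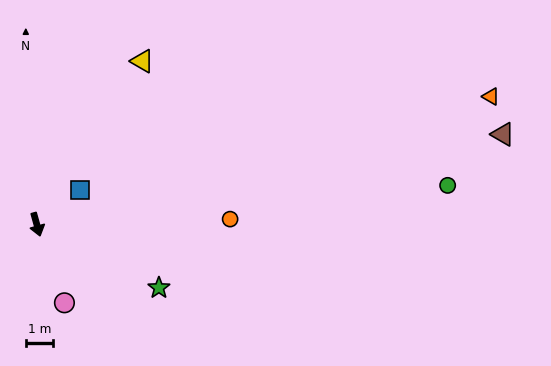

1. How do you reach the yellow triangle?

turn left 132°, forward 7.2 m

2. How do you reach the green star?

turn left 47°, forward 5.1 m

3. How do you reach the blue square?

turn left 113°, forward 2.0 m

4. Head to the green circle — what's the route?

turn left 80°, forward 15.3 m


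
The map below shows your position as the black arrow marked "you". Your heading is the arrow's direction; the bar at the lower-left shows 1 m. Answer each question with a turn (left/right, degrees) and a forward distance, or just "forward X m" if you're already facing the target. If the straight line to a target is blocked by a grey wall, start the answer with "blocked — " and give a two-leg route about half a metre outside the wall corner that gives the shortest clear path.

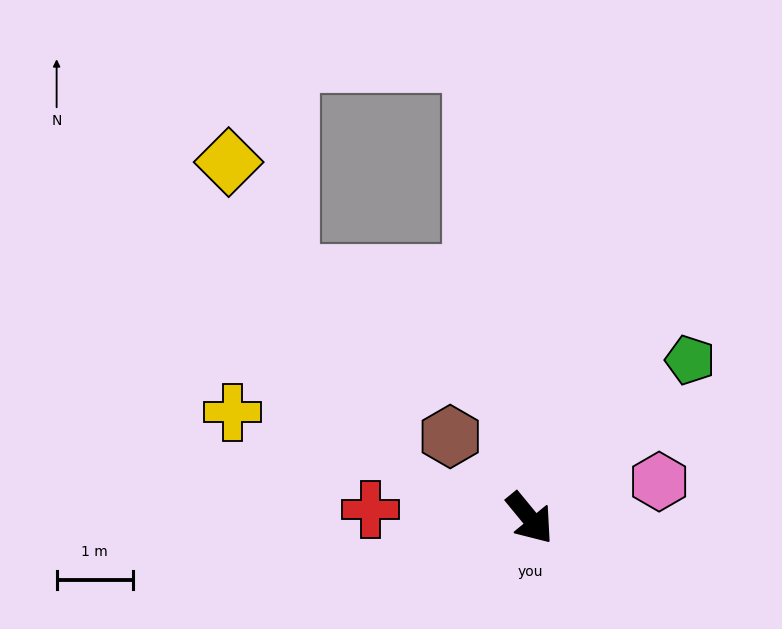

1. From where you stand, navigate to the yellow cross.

turn right 149°, forward 4.2 m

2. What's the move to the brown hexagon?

turn right 175°, forward 1.5 m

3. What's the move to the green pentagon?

turn left 95°, forward 3.0 m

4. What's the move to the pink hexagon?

turn left 66°, forward 1.8 m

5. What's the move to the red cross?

turn right 133°, forward 2.1 m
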